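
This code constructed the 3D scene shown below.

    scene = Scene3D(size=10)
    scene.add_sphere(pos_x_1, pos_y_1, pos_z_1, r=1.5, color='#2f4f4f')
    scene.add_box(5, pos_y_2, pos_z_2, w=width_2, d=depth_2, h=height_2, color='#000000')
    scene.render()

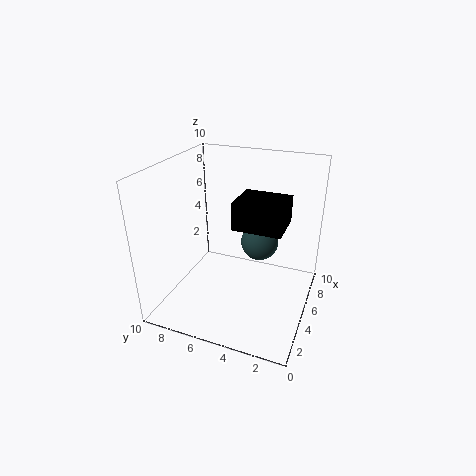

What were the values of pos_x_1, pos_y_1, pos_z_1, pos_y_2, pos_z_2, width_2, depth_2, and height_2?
pos_x_1 = 8.5, pos_y_1 = 4.5, pos_z_1 = 3, pos_y_2 = 2, pos_z_2 = 5.5, width_2 = 3, depth_2 = 3.5, height_2 = 2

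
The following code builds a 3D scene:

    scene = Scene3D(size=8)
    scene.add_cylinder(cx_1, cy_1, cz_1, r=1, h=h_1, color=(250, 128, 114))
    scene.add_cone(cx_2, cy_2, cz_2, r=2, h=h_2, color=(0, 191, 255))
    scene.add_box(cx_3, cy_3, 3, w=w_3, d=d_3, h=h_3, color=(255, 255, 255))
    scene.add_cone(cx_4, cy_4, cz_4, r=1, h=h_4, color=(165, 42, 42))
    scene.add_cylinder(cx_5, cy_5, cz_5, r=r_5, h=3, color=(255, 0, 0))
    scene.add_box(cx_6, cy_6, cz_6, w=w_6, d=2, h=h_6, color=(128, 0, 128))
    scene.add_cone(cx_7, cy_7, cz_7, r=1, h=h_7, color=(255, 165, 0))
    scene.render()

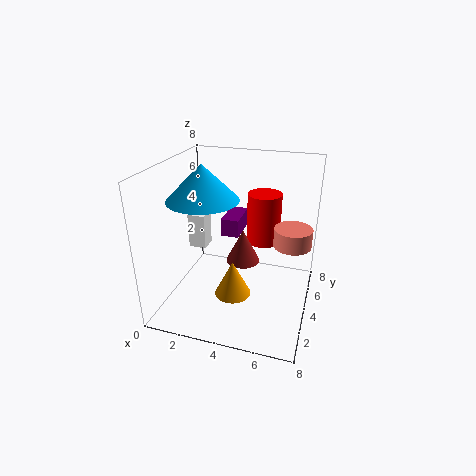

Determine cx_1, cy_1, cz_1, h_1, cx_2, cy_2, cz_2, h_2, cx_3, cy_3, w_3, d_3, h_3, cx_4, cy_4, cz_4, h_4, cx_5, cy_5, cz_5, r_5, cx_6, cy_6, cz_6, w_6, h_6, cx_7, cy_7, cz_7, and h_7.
cx_1 = 7
cy_1 = 4
cz_1 = 4
h_1 = 1
cx_2 = 2
cy_2 = 4
cz_2 = 6
h_2 = 2
cx_3 = 1
cy_3 = 4
w_3 = 1
d_3 = 1
h_3 = 2
cx_4 = 4
cy_4 = 5
cz_4 = 2
h_4 = 2
cx_5 = 5
cy_5 = 6
cz_5 = 3
r_5 = 1
cx_6 = 3
cy_6 = 4
cz_6 = 4
w_6 = 1
h_6 = 1
cx_7 = 4
cy_7 = 3
cz_7 = 1
h_7 = 2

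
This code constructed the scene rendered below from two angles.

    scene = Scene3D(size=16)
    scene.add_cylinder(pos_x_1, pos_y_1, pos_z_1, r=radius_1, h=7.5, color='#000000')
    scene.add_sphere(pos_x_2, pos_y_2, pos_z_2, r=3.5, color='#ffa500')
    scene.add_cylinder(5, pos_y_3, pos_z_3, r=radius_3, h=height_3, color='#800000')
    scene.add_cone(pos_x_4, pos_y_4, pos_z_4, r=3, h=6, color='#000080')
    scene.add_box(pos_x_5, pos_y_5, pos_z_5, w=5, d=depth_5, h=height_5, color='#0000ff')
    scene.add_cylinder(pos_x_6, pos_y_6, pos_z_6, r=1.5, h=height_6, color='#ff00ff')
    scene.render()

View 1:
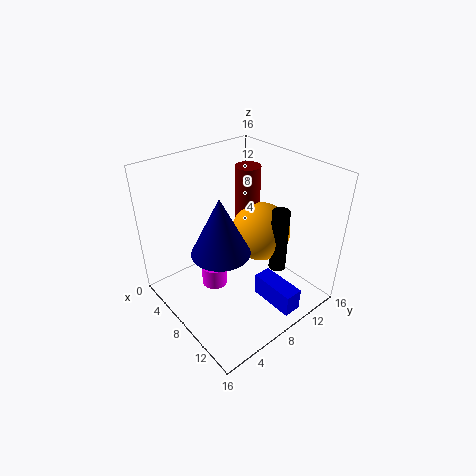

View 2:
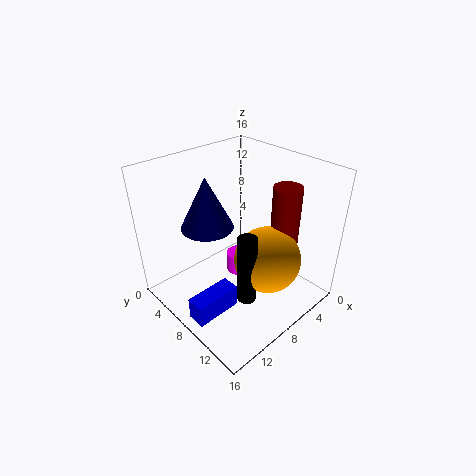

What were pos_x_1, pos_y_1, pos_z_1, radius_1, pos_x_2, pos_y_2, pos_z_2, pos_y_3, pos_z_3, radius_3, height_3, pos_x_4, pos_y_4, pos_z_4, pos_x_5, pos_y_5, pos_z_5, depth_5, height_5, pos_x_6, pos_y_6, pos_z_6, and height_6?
pos_x_1 = 10.5, pos_y_1 = 12, pos_z_1 = 3.5, radius_1 = 1, pos_x_2 = 7.5, pos_y_2 = 12, pos_z_2 = 7, pos_y_3 = 12, pos_z_3 = 7.5, radius_3 = 1.5, height_3 = 7, pos_x_4 = 9.5, pos_y_4 = 4.5, pos_z_4 = 8.5, pos_x_5 = 10.5, pos_y_5 = 8.5, pos_z_5 = 1.5, depth_5 = 2, height_5 = 2.5, pos_x_6 = 6, pos_y_6 = 6, pos_z_6 = 1.5, height_6 = 2.5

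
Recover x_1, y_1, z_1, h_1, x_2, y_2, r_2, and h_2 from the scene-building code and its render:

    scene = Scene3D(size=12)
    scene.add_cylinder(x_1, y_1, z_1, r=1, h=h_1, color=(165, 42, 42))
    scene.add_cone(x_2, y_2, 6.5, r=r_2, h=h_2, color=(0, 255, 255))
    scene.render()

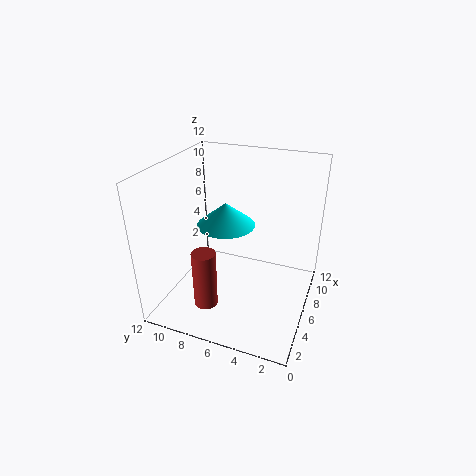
x_1 = 3.5; y_1 = 8; z_1 = 0.5; h_1 = 5; x_2 = 7; y_2 = 7.5; r_2 = 2.5; h_2 = 2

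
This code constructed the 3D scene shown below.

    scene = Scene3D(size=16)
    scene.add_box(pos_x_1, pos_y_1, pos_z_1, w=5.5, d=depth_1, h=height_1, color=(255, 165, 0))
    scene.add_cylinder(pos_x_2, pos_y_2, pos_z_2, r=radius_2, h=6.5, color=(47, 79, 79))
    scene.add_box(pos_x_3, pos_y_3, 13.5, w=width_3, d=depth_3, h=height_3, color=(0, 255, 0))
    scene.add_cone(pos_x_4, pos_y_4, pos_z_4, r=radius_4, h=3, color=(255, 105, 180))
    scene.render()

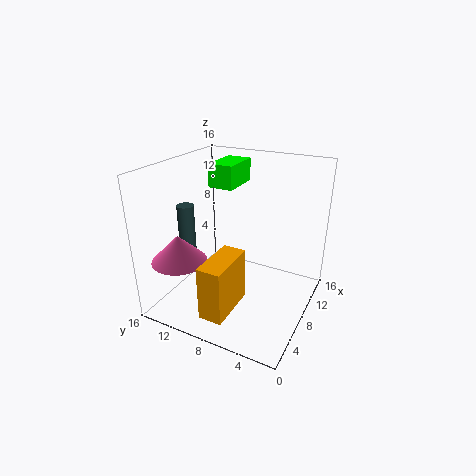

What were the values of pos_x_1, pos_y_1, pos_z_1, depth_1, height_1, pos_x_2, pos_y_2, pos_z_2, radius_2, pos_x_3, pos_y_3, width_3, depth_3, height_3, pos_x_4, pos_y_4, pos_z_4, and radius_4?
pos_x_1 = 0.75; pos_y_1 = 6.25; pos_z_1 = 2; depth_1 = 2.5; height_1 = 5.75; pos_x_2 = 7.75; pos_y_2 = 14.75; pos_z_2 = 4.25; radius_2 = 1; pos_x_3 = 7.5; pos_y_3 = 8.5; width_3 = 4.5; depth_3 = 2.75; height_3 = 2.5; pos_x_4 = 3.75; pos_y_4 = 13; pos_z_4 = 6; radius_4 = 3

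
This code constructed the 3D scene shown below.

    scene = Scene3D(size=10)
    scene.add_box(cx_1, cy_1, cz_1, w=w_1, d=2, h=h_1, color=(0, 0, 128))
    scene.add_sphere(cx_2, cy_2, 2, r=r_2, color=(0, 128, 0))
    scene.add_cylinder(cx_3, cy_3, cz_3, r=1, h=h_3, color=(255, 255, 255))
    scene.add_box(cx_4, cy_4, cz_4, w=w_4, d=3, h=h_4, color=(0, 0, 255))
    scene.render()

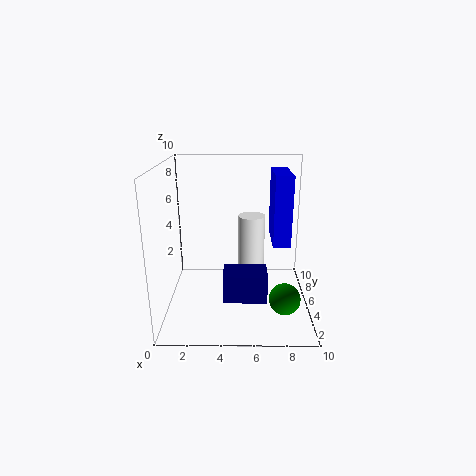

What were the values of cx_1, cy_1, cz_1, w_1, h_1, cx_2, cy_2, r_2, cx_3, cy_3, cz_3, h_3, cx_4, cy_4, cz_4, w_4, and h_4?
cx_1 = 4
cy_1 = 3
cz_1 = 1
w_1 = 3
h_1 = 2
cx_2 = 8
cy_2 = 2
r_2 = 1
cx_3 = 6
cy_3 = 7
cz_3 = 2
h_3 = 4
cx_4 = 7
cy_4 = 1
cz_4 = 6
w_4 = 1
h_4 = 4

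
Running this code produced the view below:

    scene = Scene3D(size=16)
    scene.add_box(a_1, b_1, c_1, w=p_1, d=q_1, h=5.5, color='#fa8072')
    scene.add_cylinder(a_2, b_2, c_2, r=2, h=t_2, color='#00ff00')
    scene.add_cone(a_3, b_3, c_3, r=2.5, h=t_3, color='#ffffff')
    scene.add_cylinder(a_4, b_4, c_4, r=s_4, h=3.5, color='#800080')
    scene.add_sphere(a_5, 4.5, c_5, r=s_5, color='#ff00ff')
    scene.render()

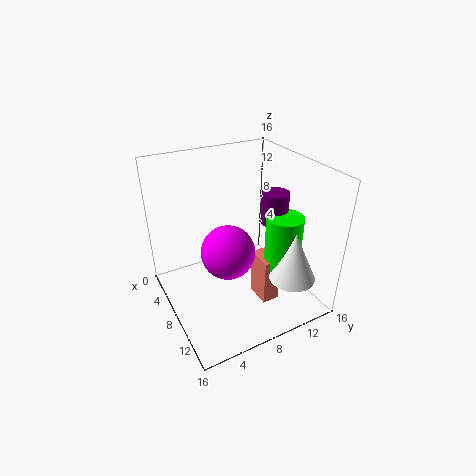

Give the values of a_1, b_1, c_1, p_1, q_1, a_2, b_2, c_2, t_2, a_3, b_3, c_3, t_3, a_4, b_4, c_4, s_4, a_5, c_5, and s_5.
a_1 = 8.5, b_1 = 9.5, c_1 = 0.5, p_1 = 3, q_1 = 2, a_2 = 11, b_2 = 12, c_2 = 5, t_2 = 6, a_3 = 13, b_3 = 12, c_3 = 4.5, t_3 = 5.5, a_4 = 9, b_4 = 12, c_4 = 9.5, s_4 = 1.5, a_5 = 12.5, c_5 = 10, s_5 = 2.5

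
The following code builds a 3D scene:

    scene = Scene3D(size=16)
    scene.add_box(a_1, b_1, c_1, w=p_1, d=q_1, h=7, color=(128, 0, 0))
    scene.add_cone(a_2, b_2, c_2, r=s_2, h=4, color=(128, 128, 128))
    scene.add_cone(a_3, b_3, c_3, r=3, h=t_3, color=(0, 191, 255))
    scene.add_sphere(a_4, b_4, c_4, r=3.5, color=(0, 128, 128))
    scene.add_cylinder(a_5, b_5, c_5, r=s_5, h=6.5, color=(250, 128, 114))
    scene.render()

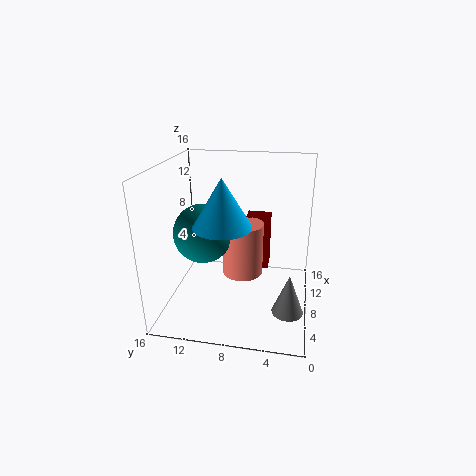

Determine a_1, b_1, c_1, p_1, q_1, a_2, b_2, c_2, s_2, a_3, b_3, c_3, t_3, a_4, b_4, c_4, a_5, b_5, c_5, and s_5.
a_1 = 13
b_1 = 5
c_1 = 1.5
p_1 = 2.5
q_1 = 3
a_2 = 2
b_2 = 2
c_2 = 3.5
s_2 = 1.5
a_3 = 5
b_3 = 9
c_3 = 10.5
t_3 = 5
a_4 = 9.5
b_4 = 12.5
c_4 = 7.5
a_5 = 11
b_5 = 8
c_5 = 2
s_5 = 2.5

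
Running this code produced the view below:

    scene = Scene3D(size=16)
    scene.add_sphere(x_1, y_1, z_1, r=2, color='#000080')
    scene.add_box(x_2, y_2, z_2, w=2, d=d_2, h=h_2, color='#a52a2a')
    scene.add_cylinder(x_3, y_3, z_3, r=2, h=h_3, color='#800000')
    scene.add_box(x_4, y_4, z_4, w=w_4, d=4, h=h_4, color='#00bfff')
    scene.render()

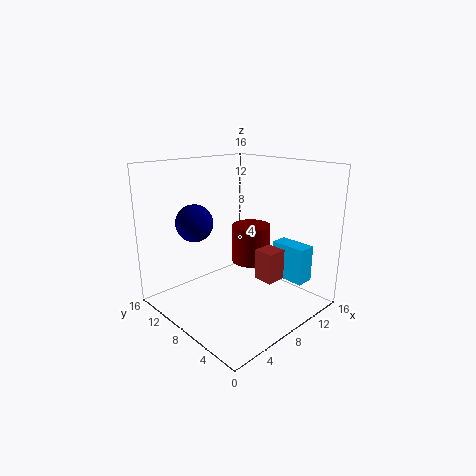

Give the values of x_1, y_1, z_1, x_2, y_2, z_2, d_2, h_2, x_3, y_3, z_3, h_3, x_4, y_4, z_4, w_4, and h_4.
x_1 = 4; y_1 = 10.5; z_1 = 10; x_2 = 6; y_2 = 1.5; z_2 = 5.5; d_2 = 2; h_2 = 3; x_3 = 8; y_3 = 6; z_3 = 6; h_3 = 4; x_4 = 11; y_4 = 1.5; z_4 = 3.5; w_4 = 2; h_4 = 4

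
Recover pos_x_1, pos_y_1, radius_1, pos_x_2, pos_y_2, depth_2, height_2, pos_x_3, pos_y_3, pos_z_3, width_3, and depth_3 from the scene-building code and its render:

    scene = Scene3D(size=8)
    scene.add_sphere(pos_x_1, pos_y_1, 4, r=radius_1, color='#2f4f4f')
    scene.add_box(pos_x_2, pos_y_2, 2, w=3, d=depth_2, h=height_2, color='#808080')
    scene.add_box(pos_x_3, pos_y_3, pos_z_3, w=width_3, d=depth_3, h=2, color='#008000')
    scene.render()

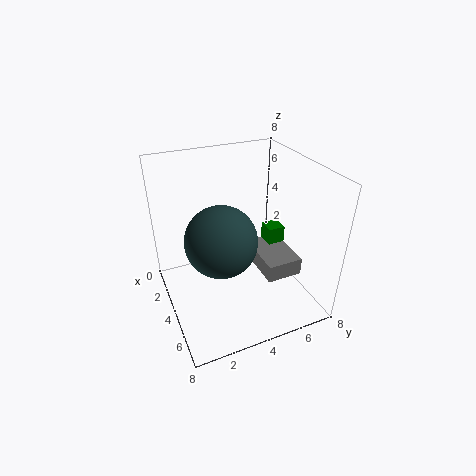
pos_x_1 = 4
pos_y_1 = 3
radius_1 = 2
pos_x_2 = 3
pos_y_2 = 5
depth_2 = 2
height_2 = 1
pos_x_3 = 3
pos_y_3 = 6
pos_z_3 = 2
width_3 = 1
depth_3 = 1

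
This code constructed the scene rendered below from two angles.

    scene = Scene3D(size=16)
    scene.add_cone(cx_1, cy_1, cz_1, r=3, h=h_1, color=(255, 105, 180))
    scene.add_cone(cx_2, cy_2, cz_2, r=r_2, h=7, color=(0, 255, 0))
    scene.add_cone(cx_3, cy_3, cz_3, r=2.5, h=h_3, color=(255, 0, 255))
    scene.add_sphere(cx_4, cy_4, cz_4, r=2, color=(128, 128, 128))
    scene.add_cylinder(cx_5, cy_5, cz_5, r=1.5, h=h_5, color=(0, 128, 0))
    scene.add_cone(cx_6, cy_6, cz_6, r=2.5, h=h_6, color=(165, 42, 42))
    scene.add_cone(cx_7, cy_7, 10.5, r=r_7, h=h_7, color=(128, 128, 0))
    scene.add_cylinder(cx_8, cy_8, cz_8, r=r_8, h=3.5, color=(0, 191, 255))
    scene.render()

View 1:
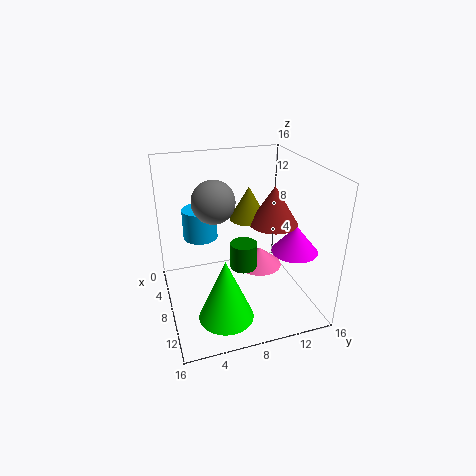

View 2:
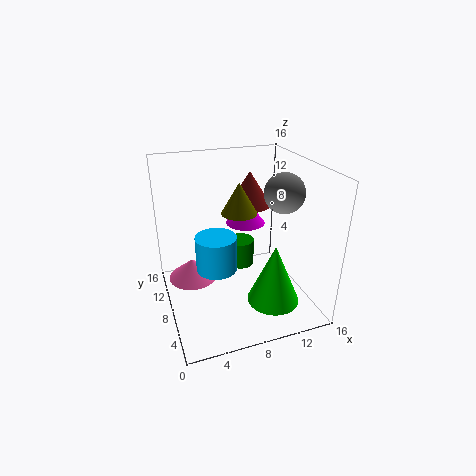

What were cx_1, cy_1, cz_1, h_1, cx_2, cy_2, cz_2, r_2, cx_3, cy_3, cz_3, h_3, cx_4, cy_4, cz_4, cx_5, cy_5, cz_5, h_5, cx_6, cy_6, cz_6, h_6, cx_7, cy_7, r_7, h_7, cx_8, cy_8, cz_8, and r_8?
cx_1 = 3.5; cy_1 = 12.5; cz_1 = 1; h_1 = 2.5; cx_2 = 11.5; cy_2 = 5.5; cz_2 = 0.5; r_2 = 3; cx_3 = 11; cy_3 = 13.5; cz_3 = 7; h_3 = 3; cx_4 = 11.5; cy_4 = 4.5; cz_4 = 14; cx_5 = 8.5; cy_5 = 8.5; cz_5 = 4.5; h_5 = 3; cx_6 = 10.5; cy_6 = 11; cz_6 = 10.5; h_6 = 4; cx_7 = 8.5; cy_7 = 9; r_7 = 2; h_7 = 3.5; cx_8 = 4.5; cy_8 = 4.5; cz_8 = 7; r_8 = 2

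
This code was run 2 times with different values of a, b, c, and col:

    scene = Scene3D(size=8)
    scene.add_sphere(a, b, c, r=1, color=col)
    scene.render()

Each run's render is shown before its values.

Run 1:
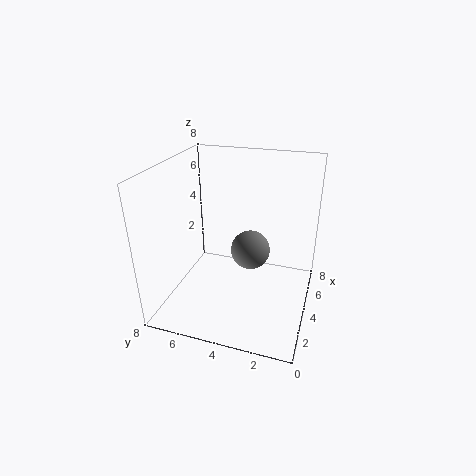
a = 3; b = 3; c = 4; col = 'gray'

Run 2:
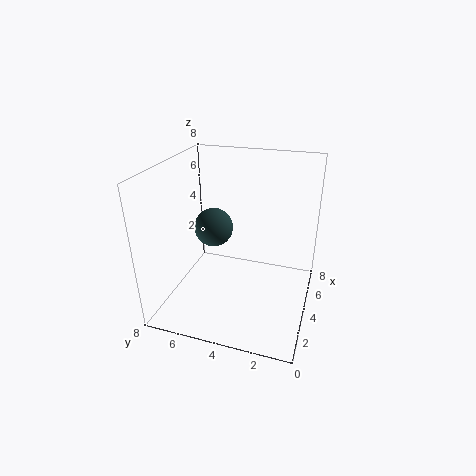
a = 3; b = 5; c = 5; col = 'darkslategray'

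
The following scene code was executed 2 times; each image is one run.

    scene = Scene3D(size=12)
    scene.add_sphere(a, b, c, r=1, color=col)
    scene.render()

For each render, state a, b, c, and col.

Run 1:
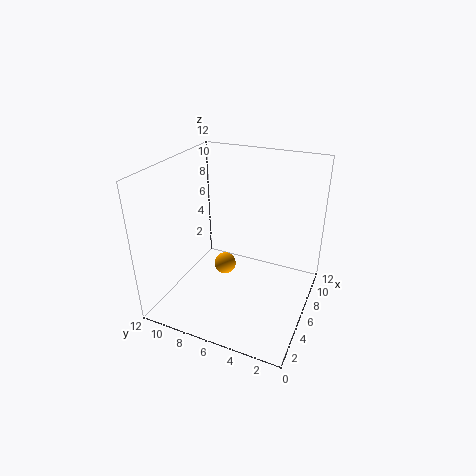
a = 7.5, b = 8, c = 2, col = 'orange'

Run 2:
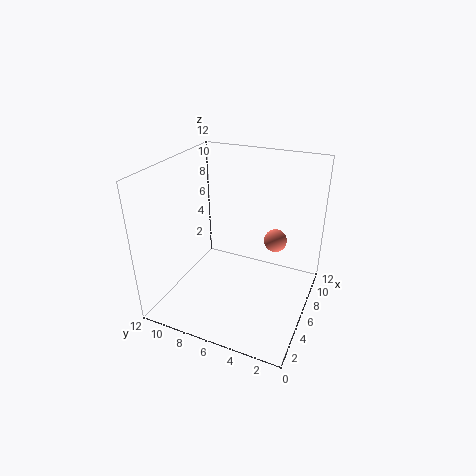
a = 8.5, b = 3.5, c = 5, col = 'salmon'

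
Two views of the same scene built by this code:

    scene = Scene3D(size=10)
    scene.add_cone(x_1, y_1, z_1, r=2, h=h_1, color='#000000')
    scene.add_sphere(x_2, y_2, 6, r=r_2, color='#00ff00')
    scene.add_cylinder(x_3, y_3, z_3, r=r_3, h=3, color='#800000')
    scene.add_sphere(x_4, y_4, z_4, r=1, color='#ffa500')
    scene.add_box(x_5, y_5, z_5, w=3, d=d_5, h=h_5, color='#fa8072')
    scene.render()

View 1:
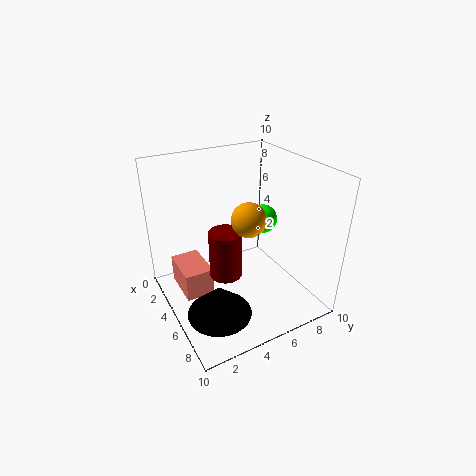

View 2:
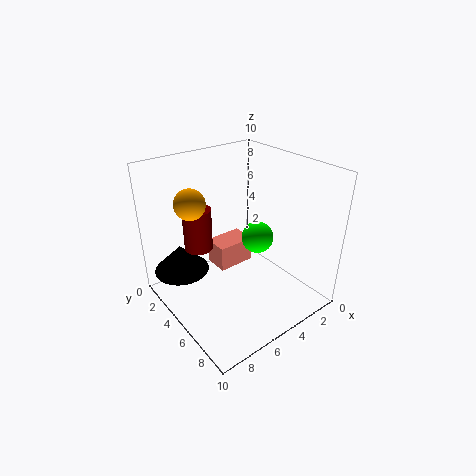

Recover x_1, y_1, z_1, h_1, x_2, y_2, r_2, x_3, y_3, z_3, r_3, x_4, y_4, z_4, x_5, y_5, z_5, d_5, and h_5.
x_1 = 8; y_1 = 2; z_1 = 2; h_1 = 2; x_2 = 5; y_2 = 7; r_2 = 1; x_3 = 7; y_3 = 3; z_3 = 4; r_3 = 1; x_4 = 8; y_4 = 4; z_4 = 8; x_5 = 2; y_5 = 1; z_5 = 1; d_5 = 2; h_5 = 2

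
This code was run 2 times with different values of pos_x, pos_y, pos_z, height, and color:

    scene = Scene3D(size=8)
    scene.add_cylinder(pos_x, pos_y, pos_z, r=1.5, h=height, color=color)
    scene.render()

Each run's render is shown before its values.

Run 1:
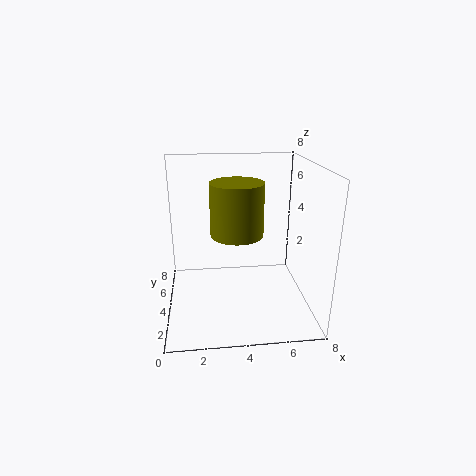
pos_x = 4, pos_y = 4.5, pos_z = 4, height = 3, color = 'olive'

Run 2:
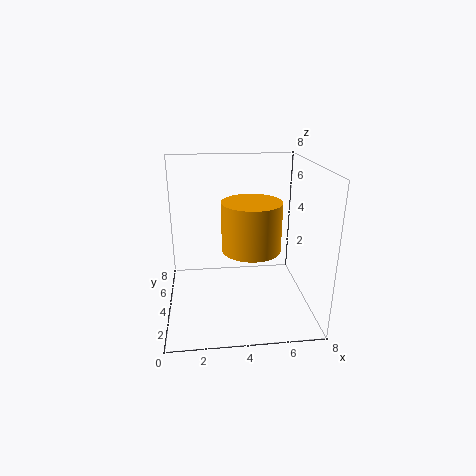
pos_x = 4.5, pos_y = 2.5, pos_z = 4, height = 2.5, color = 'orange'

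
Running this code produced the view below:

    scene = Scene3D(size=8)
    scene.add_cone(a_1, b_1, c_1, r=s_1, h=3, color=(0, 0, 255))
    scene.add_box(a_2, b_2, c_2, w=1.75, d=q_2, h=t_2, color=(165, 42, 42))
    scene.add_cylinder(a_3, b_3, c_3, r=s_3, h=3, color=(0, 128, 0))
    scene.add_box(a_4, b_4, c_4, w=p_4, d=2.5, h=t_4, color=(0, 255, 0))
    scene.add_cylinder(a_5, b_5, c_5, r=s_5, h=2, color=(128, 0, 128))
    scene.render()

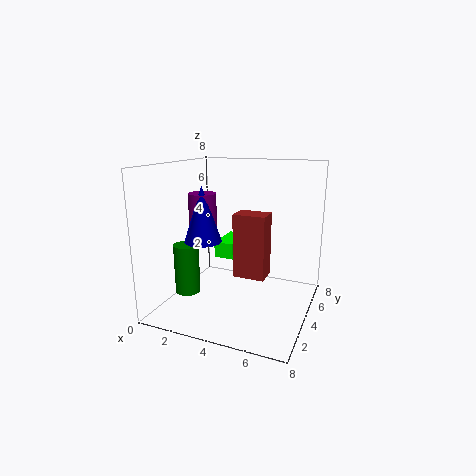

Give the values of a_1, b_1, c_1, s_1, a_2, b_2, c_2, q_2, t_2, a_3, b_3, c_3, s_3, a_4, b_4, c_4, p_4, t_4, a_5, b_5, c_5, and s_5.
a_1 = 2.5, b_1 = 2.75, c_1 = 4, s_1 = 1, a_2 = 4, b_2 = 3.25, c_2 = 2, q_2 = 1.25, t_2 = 3.5, a_3 = 0.75, b_3 = 3.75, c_3 = 0.25, s_3 = 0.75, a_4 = 1.75, b_4 = 5.5, c_4 = 2, p_4 = 1.25, t_4 = 1, a_5 = 2.25, b_5 = 3.25, c_5 = 4.5, s_5 = 0.75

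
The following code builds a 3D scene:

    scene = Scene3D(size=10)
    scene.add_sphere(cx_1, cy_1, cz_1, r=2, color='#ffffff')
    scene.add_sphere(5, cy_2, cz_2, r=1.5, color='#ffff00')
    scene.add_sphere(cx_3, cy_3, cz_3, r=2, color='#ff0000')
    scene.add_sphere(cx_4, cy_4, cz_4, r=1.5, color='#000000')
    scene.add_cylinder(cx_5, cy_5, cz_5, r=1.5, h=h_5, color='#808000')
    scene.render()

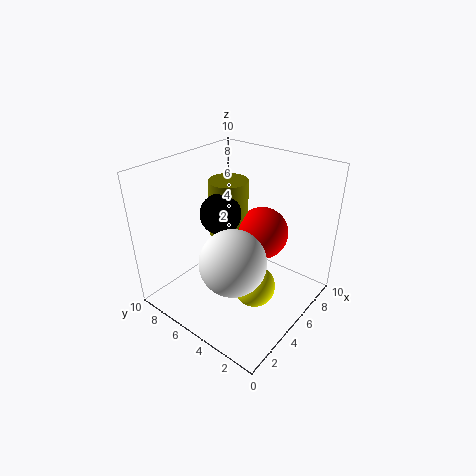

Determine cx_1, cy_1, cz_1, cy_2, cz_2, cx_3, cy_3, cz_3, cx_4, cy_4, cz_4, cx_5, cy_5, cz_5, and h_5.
cx_1 = 2
cy_1 = 3
cz_1 = 5.5
cy_2 = 3.5
cz_2 = 1.5
cx_3 = 8
cy_3 = 5
cz_3 = 4
cx_4 = 5.5
cy_4 = 7
cz_4 = 6
cx_5 = 7
cy_5 = 7.5
cz_5 = 3.5
h_5 = 4.5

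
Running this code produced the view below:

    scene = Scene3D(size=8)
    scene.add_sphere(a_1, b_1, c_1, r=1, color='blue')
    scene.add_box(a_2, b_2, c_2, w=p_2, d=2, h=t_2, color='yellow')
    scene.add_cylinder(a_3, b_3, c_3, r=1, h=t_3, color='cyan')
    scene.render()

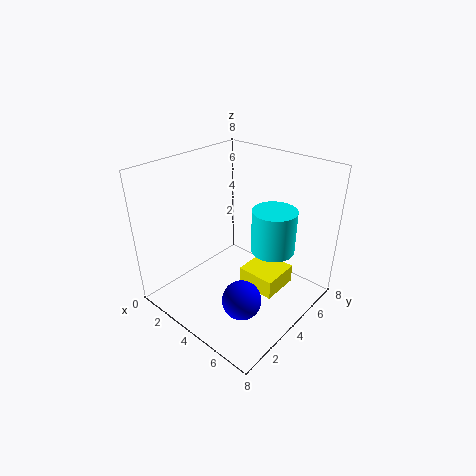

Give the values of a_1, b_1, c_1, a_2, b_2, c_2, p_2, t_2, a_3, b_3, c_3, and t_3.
a_1 = 6, b_1 = 2, c_1 = 2, a_2 = 5, b_2 = 3, c_2 = 2, p_2 = 2, t_2 = 1, a_3 = 7, b_3 = 3, c_3 = 5, t_3 = 2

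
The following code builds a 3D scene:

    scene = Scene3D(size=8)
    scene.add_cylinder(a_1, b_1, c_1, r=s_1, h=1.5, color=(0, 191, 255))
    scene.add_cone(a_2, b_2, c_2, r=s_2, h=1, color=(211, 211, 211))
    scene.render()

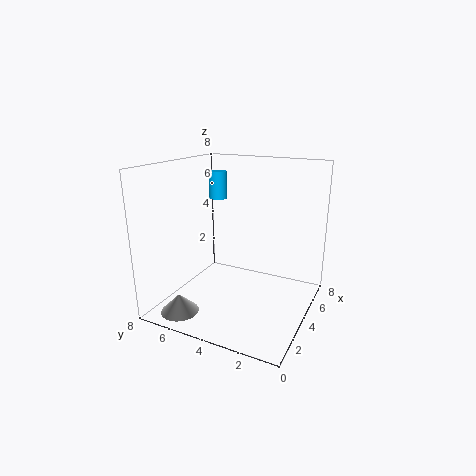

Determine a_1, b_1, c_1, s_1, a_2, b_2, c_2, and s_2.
a_1 = 4.5, b_1 = 5.5, c_1 = 6, s_1 = 0.5, a_2 = 1, b_2 = 6, c_2 = 0.5, s_2 = 1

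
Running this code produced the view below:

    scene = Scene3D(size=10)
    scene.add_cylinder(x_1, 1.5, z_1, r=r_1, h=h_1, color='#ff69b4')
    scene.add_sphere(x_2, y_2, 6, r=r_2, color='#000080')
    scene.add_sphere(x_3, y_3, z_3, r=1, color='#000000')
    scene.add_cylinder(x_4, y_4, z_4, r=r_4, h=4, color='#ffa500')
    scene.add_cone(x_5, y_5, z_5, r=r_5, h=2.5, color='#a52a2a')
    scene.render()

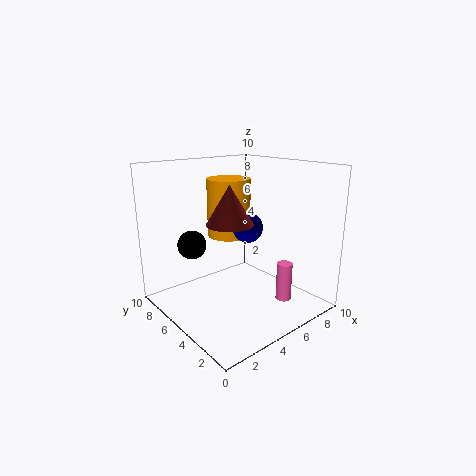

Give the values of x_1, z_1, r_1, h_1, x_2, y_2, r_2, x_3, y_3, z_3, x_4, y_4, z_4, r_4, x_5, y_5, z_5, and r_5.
x_1 = 6; z_1 = 1.5; r_1 = 0.5; h_1 = 2.5; x_2 = 5; y_2 = 4; r_2 = 1; x_3 = 2.5; y_3 = 7; z_3 = 4.5; x_4 = 5; y_4 = 6; z_4 = 5; r_4 = 1.5; x_5 = 3.5; y_5 = 4; z_5 = 6.5; r_5 = 1.5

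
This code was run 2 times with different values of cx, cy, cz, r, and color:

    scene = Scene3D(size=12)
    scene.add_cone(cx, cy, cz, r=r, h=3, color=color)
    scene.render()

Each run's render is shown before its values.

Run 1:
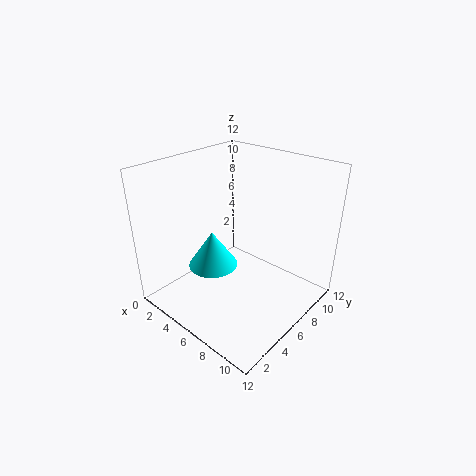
cx = 5; cy = 4; cz = 4; r = 2; color = 'cyan'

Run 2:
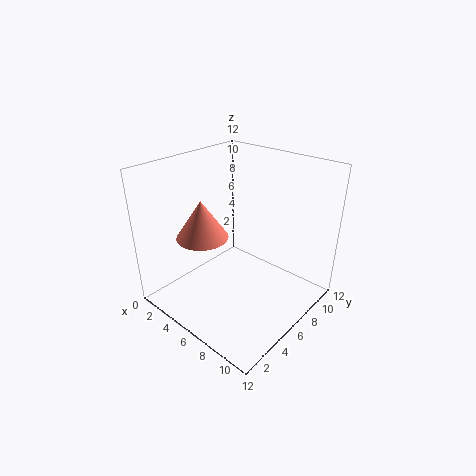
cx = 5; cy = 3; cz = 7; r = 2; color = 'salmon'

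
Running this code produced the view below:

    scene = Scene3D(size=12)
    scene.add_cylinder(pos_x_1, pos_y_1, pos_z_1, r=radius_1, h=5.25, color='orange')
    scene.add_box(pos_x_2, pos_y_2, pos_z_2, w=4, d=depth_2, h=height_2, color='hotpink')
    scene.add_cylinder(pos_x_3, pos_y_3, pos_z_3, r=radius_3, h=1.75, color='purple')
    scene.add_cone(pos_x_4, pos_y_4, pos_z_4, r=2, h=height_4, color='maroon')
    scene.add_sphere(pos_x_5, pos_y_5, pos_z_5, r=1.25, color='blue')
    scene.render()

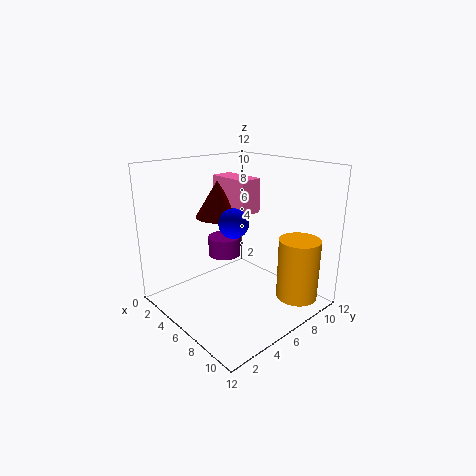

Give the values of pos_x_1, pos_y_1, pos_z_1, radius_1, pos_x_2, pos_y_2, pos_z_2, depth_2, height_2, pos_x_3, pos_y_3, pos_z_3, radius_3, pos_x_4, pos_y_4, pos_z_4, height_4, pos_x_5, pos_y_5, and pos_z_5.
pos_x_1 = 9.75
pos_y_1 = 9.5
pos_z_1 = 0.75
radius_1 = 1.75
pos_x_2 = 1.5
pos_y_2 = 7
pos_z_2 = 7.5
depth_2 = 2
height_2 = 3
pos_x_3 = 3
pos_y_3 = 7
pos_z_3 = 3.25
radius_3 = 1.5
pos_x_4 = 2.75
pos_y_4 = 6.5
pos_z_4 = 7
height_4 = 3.25
pos_x_5 = 5.75
pos_y_5 = 5.75
pos_z_5 = 7.25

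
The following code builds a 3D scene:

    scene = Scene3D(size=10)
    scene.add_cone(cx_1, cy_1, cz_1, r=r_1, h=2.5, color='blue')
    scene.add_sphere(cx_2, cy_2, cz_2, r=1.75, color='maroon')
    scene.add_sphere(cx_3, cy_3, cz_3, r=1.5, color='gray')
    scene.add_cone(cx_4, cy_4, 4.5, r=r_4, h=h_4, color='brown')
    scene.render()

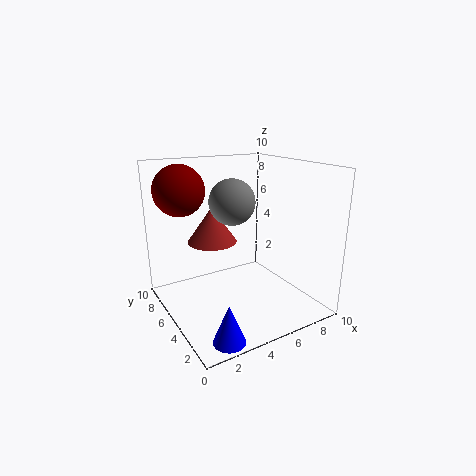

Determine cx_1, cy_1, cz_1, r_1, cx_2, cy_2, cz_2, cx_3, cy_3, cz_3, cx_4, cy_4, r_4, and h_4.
cx_1 = 2
cy_1 = 1
cz_1 = 0.25
r_1 = 1
cx_2 = 1.75
cy_2 = 7.25
cz_2 = 8.25
cx_3 = 4.25
cy_3 = 4.5
cz_3 = 7.75
cx_4 = 3.75
cy_4 = 6.5
r_4 = 1.75
h_4 = 2.5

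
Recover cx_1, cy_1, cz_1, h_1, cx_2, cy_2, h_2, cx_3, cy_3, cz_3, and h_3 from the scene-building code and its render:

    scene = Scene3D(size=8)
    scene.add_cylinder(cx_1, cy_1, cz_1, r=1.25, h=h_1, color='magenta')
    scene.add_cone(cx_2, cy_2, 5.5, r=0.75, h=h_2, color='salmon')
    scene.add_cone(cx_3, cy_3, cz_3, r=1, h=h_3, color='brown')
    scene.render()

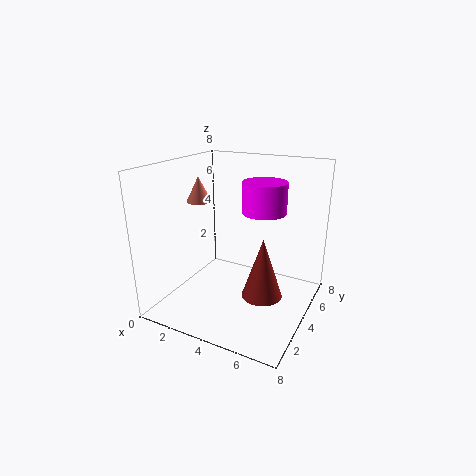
cx_1 = 5
cy_1 = 5.25
cz_1 = 5.25
h_1 = 1.75
cx_2 = 1
cy_2 = 4.75
h_2 = 1.5
cx_3 = 6.25
cy_3 = 2.25
cz_3 = 2
h_3 = 3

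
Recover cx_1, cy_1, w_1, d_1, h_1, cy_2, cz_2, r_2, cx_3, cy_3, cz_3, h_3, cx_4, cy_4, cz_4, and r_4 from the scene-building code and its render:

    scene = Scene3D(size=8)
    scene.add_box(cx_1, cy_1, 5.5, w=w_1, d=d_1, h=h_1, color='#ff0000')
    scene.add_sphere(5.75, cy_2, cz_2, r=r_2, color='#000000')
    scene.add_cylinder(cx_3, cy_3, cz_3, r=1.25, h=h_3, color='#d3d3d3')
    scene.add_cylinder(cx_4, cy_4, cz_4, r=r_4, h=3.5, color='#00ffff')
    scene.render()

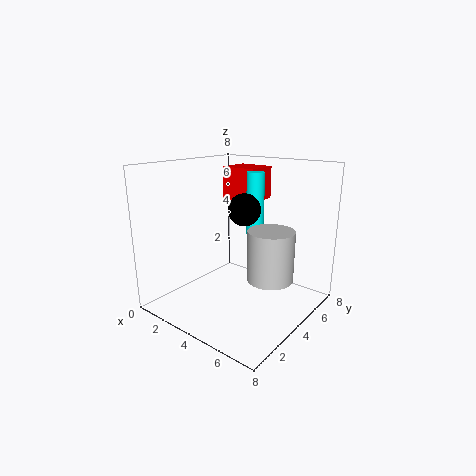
cx_1 = 1.25
cy_1 = 6
w_1 = 2.25
d_1 = 2
h_1 = 2
cy_2 = 2.25
cz_2 = 6.25
r_2 = 0.75
cx_3 = 6
cy_3 = 4.25
cz_3 = 2
h_3 = 2.75
cx_4 = 4.25
cy_4 = 5.25
cz_4 = 4
r_4 = 0.5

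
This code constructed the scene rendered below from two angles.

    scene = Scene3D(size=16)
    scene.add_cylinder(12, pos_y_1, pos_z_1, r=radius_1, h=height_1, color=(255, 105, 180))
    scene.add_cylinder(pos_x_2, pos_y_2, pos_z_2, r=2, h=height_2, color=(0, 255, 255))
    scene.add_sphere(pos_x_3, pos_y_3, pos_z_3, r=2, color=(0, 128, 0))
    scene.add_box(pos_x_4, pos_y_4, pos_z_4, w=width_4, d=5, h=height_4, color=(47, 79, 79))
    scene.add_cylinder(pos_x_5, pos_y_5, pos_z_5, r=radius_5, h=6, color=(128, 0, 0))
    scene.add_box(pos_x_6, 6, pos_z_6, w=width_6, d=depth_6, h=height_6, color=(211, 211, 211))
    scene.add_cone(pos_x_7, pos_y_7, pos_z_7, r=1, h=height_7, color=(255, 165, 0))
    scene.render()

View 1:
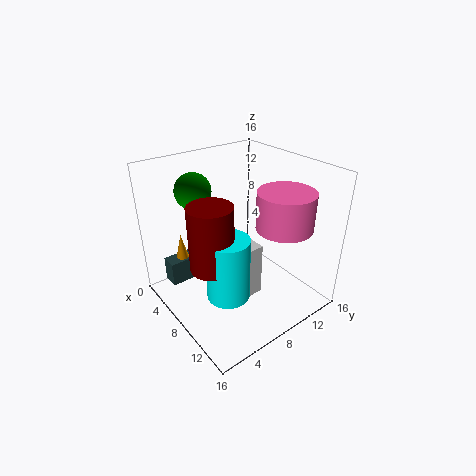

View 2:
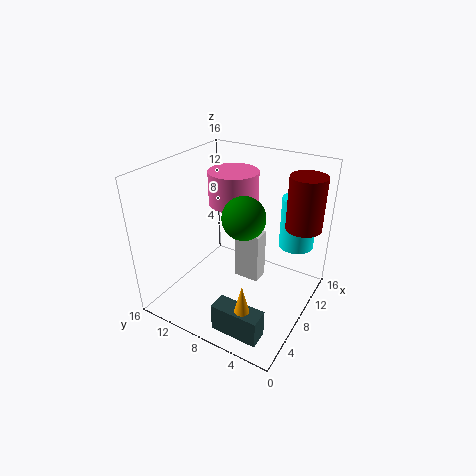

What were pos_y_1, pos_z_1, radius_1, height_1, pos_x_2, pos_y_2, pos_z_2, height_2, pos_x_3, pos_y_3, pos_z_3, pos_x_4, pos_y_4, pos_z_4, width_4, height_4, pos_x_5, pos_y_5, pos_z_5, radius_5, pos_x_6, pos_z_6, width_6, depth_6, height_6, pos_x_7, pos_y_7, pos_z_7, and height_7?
pos_y_1 = 11; pos_z_1 = 10; radius_1 = 3; height_1 = 4; pos_x_2 = 13; pos_y_2 = 3; pos_z_2 = 6; height_2 = 6; pos_x_3 = 4; pos_y_3 = 5; pos_z_3 = 13; pos_x_4 = 1; pos_y_4 = 2; pos_z_4 = 1; width_4 = 2; height_4 = 3; pos_x_5 = 12; pos_y_5 = 2; pos_z_5 = 9; radius_5 = 2; pos_x_6 = 9; pos_z_6 = 2; width_6 = 2; depth_6 = 3; height_6 = 6; pos_x_7 = 2; pos_y_7 = 4; pos_z_7 = 3; height_7 = 4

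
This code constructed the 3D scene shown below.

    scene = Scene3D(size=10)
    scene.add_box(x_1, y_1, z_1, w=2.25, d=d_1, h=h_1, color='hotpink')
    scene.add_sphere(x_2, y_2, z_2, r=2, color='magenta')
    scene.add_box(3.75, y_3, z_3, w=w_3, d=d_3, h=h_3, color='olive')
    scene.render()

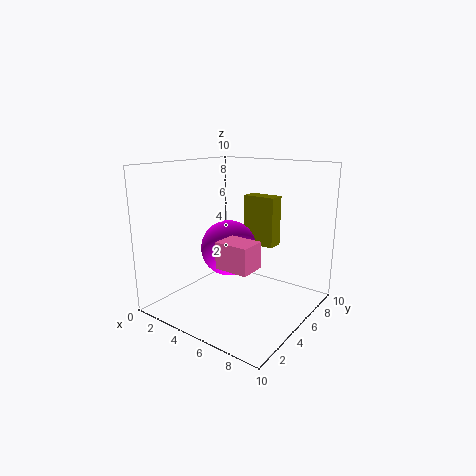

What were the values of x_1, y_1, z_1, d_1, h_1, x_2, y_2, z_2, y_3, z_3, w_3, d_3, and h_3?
x_1 = 5.25
y_1 = 2.25
z_1 = 3.75
d_1 = 1.75
h_1 = 1.75
x_2 = 4
y_2 = 5.25
z_2 = 4
y_3 = 7.5
z_3 = 3.75
w_3 = 2.5
d_3 = 1.25
h_3 = 3.75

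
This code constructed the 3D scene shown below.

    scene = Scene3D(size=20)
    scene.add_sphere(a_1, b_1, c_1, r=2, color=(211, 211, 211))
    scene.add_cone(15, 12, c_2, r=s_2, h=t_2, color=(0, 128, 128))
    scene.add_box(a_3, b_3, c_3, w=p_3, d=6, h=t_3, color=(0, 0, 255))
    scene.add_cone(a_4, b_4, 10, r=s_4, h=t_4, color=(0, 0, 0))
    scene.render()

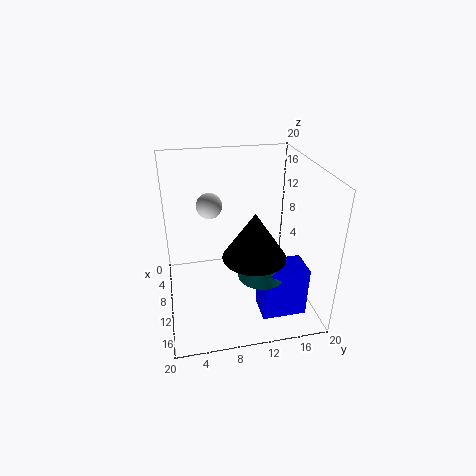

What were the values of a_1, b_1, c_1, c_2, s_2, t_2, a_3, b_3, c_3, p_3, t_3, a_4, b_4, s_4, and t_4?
a_1 = 3, b_1 = 7, c_1 = 12, c_2 = 7, s_2 = 3, t_2 = 3, a_3 = 13, b_3 = 12, c_3 = 1, p_3 = 4, t_3 = 7, a_4 = 15, b_4 = 11, s_4 = 4, t_4 = 6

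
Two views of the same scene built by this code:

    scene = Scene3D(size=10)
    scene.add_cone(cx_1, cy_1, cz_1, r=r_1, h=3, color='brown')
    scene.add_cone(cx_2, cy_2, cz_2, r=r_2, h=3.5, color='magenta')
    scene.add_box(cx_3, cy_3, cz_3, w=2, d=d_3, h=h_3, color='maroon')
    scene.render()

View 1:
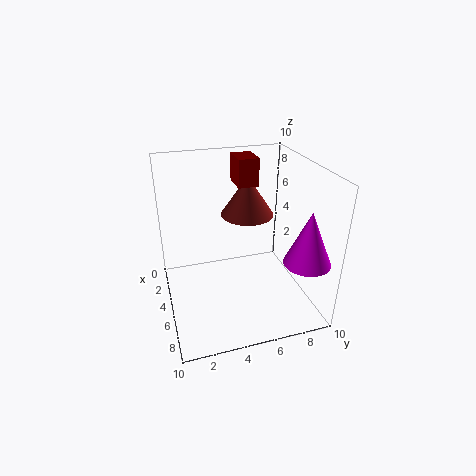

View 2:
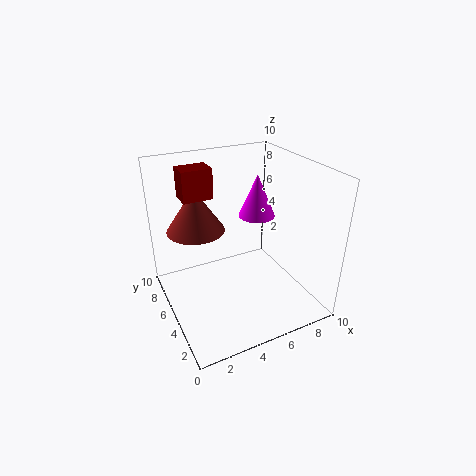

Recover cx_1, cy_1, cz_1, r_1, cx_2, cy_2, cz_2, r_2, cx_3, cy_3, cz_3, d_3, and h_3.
cx_1 = 2.5; cy_1 = 6.5; cz_1 = 5.5; r_1 = 2; cx_2 = 8.5; cy_2 = 8.5; cz_2 = 4.5; r_2 = 1.5; cx_3 = 1.5; cy_3 = 5.5; cz_3 = 8; d_3 = 1.5; h_3 = 2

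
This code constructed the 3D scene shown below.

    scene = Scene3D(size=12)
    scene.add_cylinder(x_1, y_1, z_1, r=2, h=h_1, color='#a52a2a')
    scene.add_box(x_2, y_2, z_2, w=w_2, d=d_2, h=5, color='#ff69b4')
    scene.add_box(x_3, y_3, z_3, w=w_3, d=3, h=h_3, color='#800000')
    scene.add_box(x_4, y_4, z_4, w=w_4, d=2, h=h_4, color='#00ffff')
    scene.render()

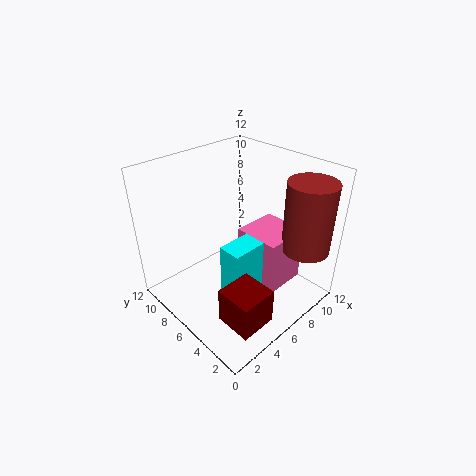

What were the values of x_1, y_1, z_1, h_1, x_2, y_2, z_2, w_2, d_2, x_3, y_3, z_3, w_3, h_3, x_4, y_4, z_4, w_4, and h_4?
x_1 = 10
y_1 = 2
z_1 = 5
h_1 = 6
x_2 = 7
y_2 = 3
z_2 = 1
w_2 = 4
d_2 = 4
x_3 = 2
y_3 = 1
z_3 = 1
w_3 = 3
h_3 = 3
x_4 = 4
y_4 = 4
z_4 = 1
w_4 = 3
h_4 = 5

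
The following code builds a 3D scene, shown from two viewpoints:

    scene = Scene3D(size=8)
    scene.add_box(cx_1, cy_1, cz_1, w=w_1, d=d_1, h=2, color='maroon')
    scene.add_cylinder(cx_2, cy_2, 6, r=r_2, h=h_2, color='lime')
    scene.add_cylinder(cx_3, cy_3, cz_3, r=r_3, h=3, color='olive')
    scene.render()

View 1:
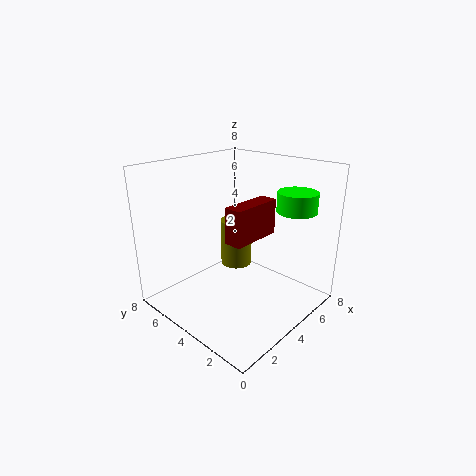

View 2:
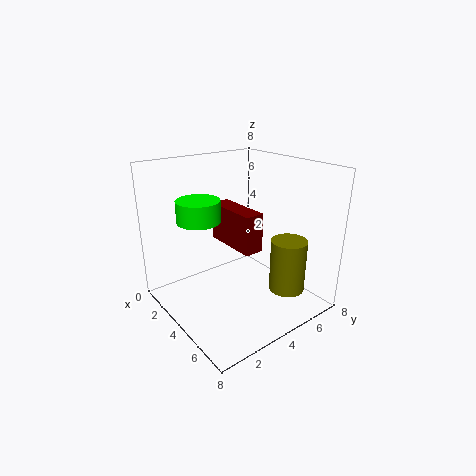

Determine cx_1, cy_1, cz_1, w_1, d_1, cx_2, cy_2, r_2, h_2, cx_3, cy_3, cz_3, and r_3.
cx_1 = 3
cy_1 = 3
cz_1 = 4
w_1 = 3
d_1 = 1
cx_2 = 5
cy_2 = 1
r_2 = 1
h_2 = 1
cx_3 = 6
cy_3 = 6
cz_3 = 1
r_3 = 1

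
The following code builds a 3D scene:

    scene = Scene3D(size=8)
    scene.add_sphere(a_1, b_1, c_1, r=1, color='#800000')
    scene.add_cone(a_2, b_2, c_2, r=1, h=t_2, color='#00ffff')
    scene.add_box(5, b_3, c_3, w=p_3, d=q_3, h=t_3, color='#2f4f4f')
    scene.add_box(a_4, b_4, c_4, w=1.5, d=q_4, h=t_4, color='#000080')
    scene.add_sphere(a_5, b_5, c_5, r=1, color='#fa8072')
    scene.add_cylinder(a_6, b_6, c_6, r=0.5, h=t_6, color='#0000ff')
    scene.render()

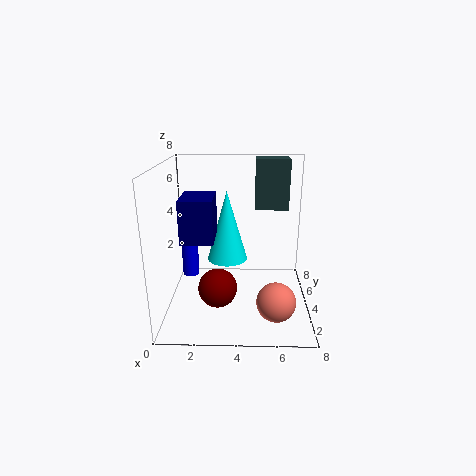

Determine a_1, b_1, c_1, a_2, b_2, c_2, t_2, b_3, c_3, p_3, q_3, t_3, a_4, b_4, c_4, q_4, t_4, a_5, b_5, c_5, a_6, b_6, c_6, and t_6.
a_1 = 3; b_1 = 2; c_1 = 2; a_2 = 3.5; b_2 = 2.5; c_2 = 3.5; t_2 = 3.5; b_3 = 6; c_3 = 5; p_3 = 2; q_3 = 1.5; t_3 = 3; a_4 = 1.5; b_4 = 0.5; c_4 = 5; q_4 = 2; t_4 = 2; a_5 = 6; b_5 = 1.5; c_5 = 1.5; a_6 = 1; b_6 = 5.5; c_6 = 1; t_6 = 3.5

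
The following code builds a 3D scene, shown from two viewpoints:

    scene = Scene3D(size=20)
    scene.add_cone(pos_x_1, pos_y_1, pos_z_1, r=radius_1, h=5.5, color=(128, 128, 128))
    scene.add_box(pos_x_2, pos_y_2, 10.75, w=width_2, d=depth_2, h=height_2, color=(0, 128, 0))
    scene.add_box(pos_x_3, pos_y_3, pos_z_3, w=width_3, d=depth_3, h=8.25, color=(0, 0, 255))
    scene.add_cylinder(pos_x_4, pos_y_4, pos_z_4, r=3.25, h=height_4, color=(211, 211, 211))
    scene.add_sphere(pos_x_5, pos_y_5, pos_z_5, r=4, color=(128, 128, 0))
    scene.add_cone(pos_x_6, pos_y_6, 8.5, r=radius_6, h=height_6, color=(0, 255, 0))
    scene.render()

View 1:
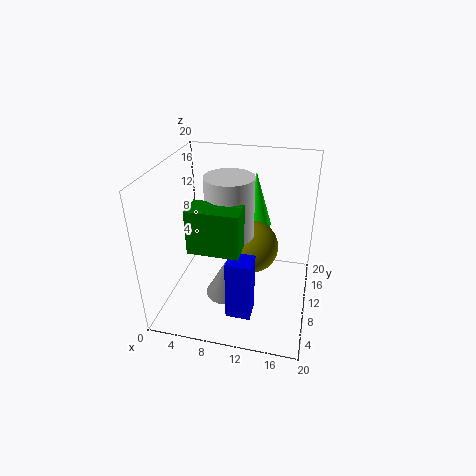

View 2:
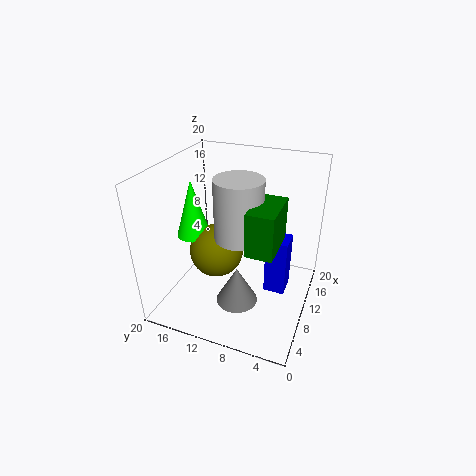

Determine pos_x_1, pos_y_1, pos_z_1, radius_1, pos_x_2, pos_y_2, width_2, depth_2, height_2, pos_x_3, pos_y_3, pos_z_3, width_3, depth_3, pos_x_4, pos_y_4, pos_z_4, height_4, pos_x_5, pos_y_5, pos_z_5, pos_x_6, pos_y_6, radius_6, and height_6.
pos_x_1 = 8.25
pos_y_1 = 9.5
pos_z_1 = 0.5
radius_1 = 3
pos_x_2 = 5
pos_y_2 = 3.75
width_2 = 6.5
depth_2 = 3.5
height_2 = 5.75
pos_x_3 = 10
pos_y_3 = 3
pos_z_3 = 2
width_3 = 3.25
depth_3 = 3
pos_x_4 = 9
pos_y_4 = 9.5
pos_z_4 = 10.75
height_4 = 8.25
pos_x_5 = 11.25
pos_y_5 = 14
pos_z_5 = 6.25
pos_x_6 = 11
pos_y_6 = 17.5
radius_6 = 2.5
height_6 = 8.5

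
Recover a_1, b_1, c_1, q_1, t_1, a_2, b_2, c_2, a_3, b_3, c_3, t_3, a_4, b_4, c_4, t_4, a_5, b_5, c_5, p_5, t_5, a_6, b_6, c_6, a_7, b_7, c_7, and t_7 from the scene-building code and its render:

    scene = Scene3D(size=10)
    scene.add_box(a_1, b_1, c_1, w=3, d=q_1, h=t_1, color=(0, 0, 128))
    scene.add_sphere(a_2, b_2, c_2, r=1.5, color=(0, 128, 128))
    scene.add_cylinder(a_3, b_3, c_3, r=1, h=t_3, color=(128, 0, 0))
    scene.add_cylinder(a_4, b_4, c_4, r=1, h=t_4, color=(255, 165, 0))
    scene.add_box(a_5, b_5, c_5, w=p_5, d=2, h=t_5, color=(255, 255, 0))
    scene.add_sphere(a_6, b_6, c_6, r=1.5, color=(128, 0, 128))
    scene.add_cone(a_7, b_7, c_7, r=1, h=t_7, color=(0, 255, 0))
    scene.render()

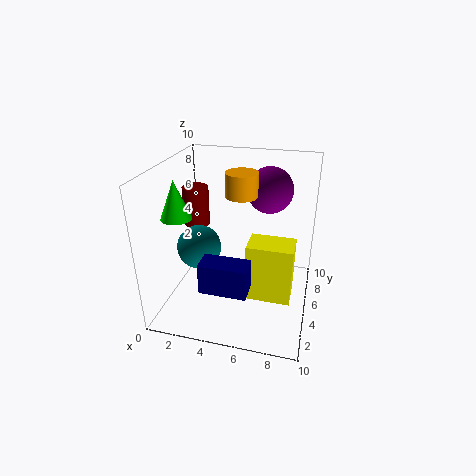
a_1 = 3.5; b_1 = 1; c_1 = 3; q_1 = 1.5; t_1 = 2; a_2 = 2.5; b_2 = 4; c_2 = 4.5; a_3 = 1; b_3 = 7.5; c_3 = 4.5; t_3 = 3; a_4 = 5.5; b_4 = 4; c_4 = 8.5; t_4 = 1.5; a_5 = 6; b_5 = 3; c_5 = 1.5; p_5 = 3; t_5 = 4; a_6 = 7; b_6 = 5.5; c_6 = 8.5; a_7 = 1.5; b_7 = 3; c_7 = 7; t_7 = 2.5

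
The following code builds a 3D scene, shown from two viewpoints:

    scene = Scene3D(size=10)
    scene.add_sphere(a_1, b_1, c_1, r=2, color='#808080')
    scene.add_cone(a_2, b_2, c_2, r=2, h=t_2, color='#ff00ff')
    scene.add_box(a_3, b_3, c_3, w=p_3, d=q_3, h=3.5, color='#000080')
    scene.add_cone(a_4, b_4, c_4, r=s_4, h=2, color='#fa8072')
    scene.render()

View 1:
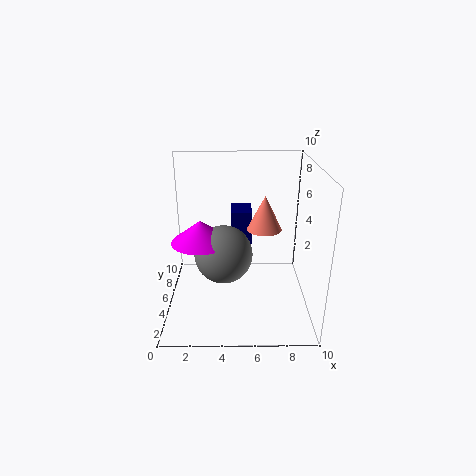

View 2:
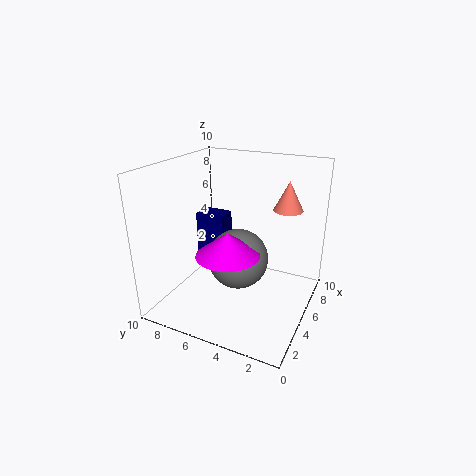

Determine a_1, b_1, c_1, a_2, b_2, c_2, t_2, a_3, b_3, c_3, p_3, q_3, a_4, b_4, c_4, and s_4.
a_1 = 4
b_1 = 4.5
c_1 = 4
a_2 = 2.5
b_2 = 4.5
c_2 = 5
t_2 = 1.5
a_3 = 4.5
b_3 = 6
c_3 = 3
p_3 = 1.5
q_3 = 2
a_4 = 6.5
b_4 = 2
c_4 = 7
s_4 = 1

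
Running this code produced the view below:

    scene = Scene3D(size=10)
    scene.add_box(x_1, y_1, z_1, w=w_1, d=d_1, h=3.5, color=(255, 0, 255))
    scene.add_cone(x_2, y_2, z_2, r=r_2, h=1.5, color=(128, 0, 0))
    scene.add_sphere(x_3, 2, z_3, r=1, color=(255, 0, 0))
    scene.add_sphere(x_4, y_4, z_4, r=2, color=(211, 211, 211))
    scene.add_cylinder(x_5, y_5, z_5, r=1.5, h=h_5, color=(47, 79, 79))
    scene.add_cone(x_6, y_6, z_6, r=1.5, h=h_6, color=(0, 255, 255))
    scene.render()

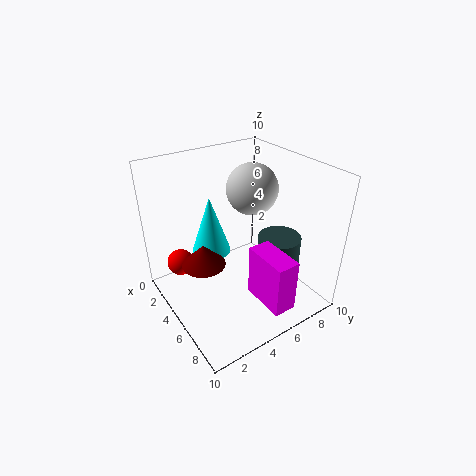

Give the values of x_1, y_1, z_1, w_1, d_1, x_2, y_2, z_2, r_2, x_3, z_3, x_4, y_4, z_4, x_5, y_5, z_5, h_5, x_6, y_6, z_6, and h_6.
x_1 = 7, y_1 = 4.5, z_1 = 2, w_1 = 3, d_1 = 1.5, x_2 = 4.5, y_2 = 2.5, z_2 = 3.5, r_2 = 1.5, x_3 = 1.5, z_3 = 2, x_4 = 2.5, y_4 = 8, z_4 = 7, x_5 = 6.5, y_5 = 7.5, z_5 = 2.5, h_5 = 2.5, x_6 = 2, y_6 = 4.5, z_6 = 2.5, h_6 = 4.5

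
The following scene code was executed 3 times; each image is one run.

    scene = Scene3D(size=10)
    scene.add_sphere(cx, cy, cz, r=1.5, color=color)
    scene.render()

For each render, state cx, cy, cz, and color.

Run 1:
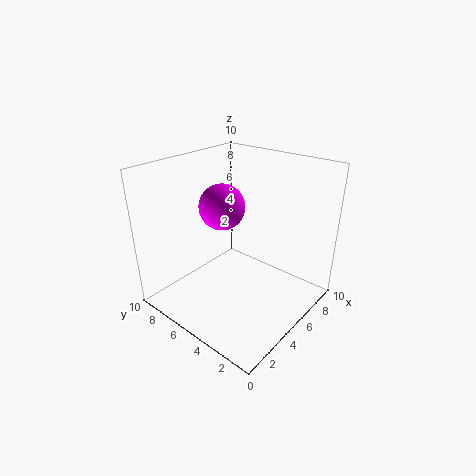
cx = 4, cy = 5.5, cz = 7.5, color = 'magenta'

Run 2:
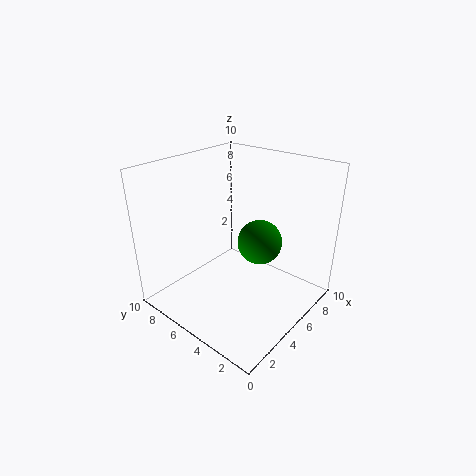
cx = 5.5, cy = 3.5, cz = 5, color = 'green'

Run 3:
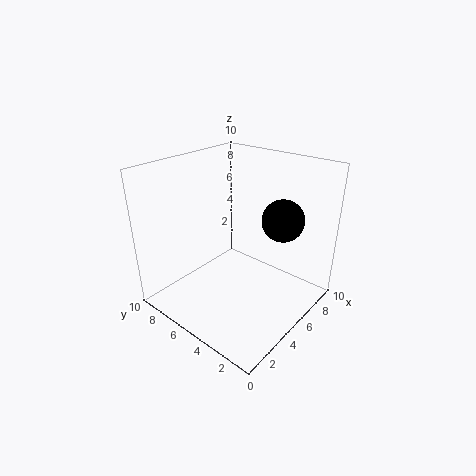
cx = 7.5, cy = 3, cz = 6, color = 'black'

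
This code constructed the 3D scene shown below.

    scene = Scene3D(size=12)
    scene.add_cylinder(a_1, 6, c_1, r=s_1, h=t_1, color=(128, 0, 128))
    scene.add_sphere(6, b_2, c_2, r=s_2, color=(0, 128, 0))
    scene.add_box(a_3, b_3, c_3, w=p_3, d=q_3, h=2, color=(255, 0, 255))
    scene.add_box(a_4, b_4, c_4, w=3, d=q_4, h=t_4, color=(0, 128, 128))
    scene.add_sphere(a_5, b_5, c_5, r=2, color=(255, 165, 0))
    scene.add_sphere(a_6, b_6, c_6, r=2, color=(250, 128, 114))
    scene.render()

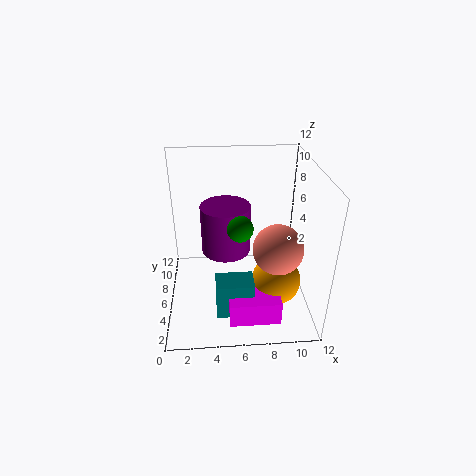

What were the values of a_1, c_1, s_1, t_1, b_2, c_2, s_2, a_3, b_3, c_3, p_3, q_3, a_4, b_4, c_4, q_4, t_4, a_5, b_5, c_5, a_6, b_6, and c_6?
a_1 = 5
c_1 = 5
s_1 = 2
t_1 = 4
b_2 = 4
c_2 = 8
s_2 = 1
a_3 = 5
b_3 = 1
c_3 = 1
p_3 = 4
q_3 = 3
a_4 = 4
b_4 = 2
c_4 = 1
q_4 = 2
t_4 = 3
a_5 = 9
b_5 = 4
c_5 = 3
a_6 = 9
b_6 = 4
c_6 = 6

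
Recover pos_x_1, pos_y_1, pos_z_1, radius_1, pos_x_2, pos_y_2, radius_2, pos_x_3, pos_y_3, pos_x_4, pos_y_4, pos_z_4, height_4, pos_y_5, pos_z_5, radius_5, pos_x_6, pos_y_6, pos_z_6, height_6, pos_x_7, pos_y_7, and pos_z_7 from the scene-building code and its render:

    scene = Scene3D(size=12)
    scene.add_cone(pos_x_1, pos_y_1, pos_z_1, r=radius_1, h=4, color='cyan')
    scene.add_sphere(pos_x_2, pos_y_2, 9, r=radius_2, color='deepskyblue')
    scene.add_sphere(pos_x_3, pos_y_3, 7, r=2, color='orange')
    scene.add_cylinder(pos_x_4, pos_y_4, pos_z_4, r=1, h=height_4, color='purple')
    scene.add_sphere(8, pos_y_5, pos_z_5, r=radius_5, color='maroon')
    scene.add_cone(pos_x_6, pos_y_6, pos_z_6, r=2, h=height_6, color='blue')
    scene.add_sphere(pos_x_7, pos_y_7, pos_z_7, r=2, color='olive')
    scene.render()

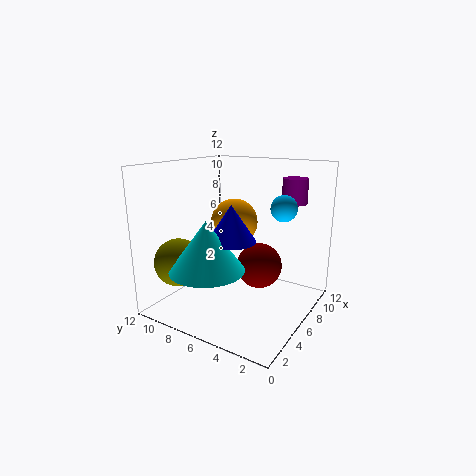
pos_x_1 = 3, pos_y_1 = 7, pos_z_1 = 4, radius_1 = 3, pos_x_2 = 6, pos_y_2 = 2, radius_2 = 1, pos_x_3 = 7, pos_y_3 = 7, pos_x_4 = 8, pos_y_4 = 2, pos_z_4 = 9, height_4 = 2, pos_y_5 = 5, pos_z_5 = 3, radius_5 = 2, pos_x_6 = 5, pos_y_6 = 6, pos_z_6 = 6, height_6 = 3, pos_x_7 = 3, pos_y_7 = 10, pos_z_7 = 4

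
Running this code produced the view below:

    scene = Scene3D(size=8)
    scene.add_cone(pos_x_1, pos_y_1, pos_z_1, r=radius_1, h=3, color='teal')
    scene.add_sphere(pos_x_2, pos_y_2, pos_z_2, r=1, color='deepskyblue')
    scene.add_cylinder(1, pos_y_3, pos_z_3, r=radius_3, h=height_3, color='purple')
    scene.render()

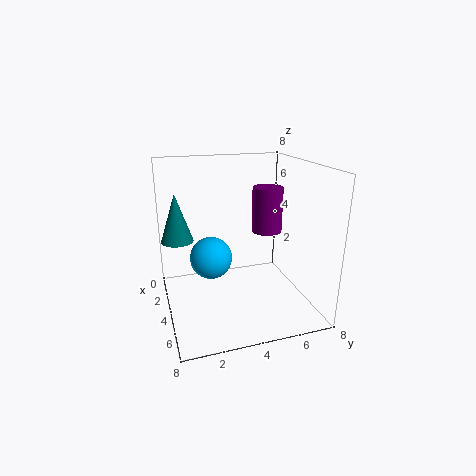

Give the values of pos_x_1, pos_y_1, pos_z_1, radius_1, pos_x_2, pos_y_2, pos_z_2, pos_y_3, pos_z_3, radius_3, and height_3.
pos_x_1 = 1
pos_y_1 = 1
pos_z_1 = 3
radius_1 = 1
pos_x_2 = 6
pos_y_2 = 2
pos_z_2 = 4
pos_y_3 = 7
pos_z_3 = 3
radius_3 = 1
height_3 = 3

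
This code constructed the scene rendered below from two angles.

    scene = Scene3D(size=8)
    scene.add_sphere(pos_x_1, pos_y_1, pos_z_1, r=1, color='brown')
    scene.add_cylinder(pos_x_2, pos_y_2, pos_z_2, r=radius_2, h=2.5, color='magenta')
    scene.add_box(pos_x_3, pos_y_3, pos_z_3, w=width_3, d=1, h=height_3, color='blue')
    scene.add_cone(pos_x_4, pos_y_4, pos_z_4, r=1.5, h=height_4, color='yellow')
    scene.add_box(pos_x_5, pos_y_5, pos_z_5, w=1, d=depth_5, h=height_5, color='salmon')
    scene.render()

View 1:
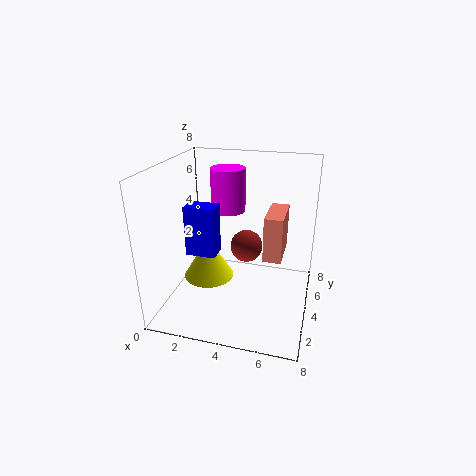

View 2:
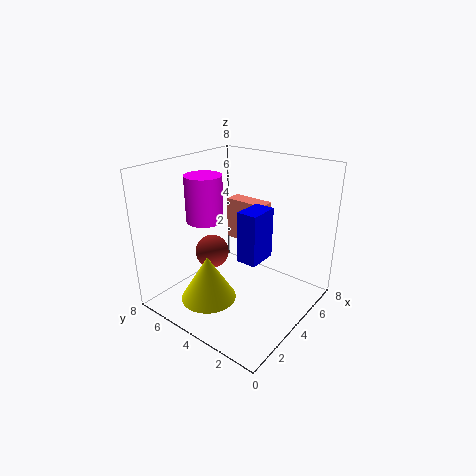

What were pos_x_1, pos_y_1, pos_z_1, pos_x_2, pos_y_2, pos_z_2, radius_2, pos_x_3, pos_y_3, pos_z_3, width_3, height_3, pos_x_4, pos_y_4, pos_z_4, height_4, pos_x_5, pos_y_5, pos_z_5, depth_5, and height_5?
pos_x_1 = 4
pos_y_1 = 6
pos_z_1 = 2.5
pos_x_2 = 3
pos_y_2 = 5.5
pos_z_2 = 5
radius_2 = 1
pos_x_3 = 2
pos_y_3 = 1.5
pos_z_3 = 4
width_3 = 1.5
height_3 = 2.5
pos_x_4 = 2
pos_y_4 = 4.5
pos_z_4 = 1
height_4 = 2.5
pos_x_5 = 5.5
pos_y_5 = 3.5
pos_z_5 = 3
depth_5 = 2.5
height_5 = 2.5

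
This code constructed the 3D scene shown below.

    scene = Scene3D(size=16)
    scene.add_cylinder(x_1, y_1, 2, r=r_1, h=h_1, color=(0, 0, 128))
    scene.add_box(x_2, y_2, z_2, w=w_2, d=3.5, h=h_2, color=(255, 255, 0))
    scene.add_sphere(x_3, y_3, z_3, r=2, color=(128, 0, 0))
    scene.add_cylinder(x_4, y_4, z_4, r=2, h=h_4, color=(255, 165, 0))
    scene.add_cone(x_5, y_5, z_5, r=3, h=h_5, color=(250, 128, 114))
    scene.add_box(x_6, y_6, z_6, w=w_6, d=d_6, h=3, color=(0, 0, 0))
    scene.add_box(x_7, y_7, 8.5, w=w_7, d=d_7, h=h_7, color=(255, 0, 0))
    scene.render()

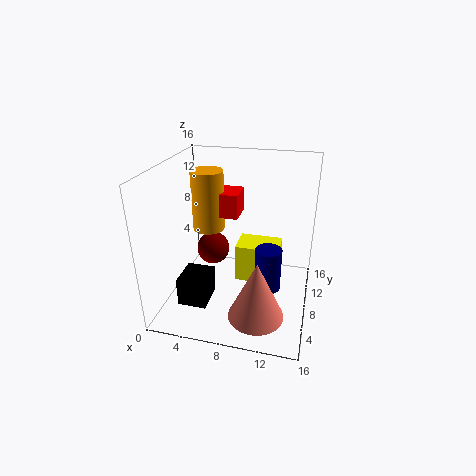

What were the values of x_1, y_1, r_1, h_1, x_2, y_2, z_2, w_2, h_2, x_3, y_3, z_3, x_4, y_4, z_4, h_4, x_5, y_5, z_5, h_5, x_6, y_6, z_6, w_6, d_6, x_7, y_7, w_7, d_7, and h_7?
x_1 = 11.5; y_1 = 8; r_1 = 1.5; h_1 = 5; x_2 = 7.5; y_2 = 8.5; z_2 = 2; w_2 = 5; h_2 = 4.5; x_3 = 4; y_3 = 11; z_3 = 4.5; x_4 = 3; y_4 = 12.5; z_4 = 6.5; h_4 = 7.5; x_5 = 11; y_5 = 4; z_5 = 1; h_5 = 6.5; x_6 = 3; y_6 = 2; z_6 = 2.5; w_6 = 3; d_6 = 3.5; x_7 = 3; y_7 = 11.5; w_7 = 4; d_7 = 3.5; h_7 = 3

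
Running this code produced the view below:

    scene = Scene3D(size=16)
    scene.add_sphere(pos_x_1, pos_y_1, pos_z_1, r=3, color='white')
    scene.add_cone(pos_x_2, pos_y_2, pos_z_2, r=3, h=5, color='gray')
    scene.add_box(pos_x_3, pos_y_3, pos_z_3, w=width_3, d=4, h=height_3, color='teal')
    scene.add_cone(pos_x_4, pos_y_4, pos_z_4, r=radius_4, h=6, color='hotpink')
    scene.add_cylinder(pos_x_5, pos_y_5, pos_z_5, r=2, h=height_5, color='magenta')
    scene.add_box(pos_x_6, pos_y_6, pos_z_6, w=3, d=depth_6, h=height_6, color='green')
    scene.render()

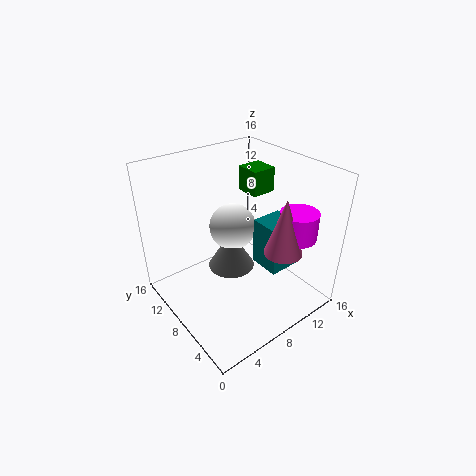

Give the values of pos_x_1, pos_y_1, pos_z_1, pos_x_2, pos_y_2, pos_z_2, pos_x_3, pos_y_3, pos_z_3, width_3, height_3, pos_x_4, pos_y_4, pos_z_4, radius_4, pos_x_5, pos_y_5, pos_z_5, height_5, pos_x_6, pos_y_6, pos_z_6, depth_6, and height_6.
pos_x_1 = 11, pos_y_1 = 13, pos_z_1 = 6, pos_x_2 = 10, pos_y_2 = 12, pos_z_2 = 1, pos_x_3 = 12, pos_y_3 = 6, pos_z_3 = 2, width_3 = 4, height_3 = 6, pos_x_4 = 10, pos_y_4 = 3, pos_z_4 = 8, radius_4 = 2, pos_x_5 = 12, pos_y_5 = 3, pos_z_5 = 9, height_5 = 3, pos_x_6 = 12, pos_y_6 = 10, pos_z_6 = 11, depth_6 = 3, height_6 = 3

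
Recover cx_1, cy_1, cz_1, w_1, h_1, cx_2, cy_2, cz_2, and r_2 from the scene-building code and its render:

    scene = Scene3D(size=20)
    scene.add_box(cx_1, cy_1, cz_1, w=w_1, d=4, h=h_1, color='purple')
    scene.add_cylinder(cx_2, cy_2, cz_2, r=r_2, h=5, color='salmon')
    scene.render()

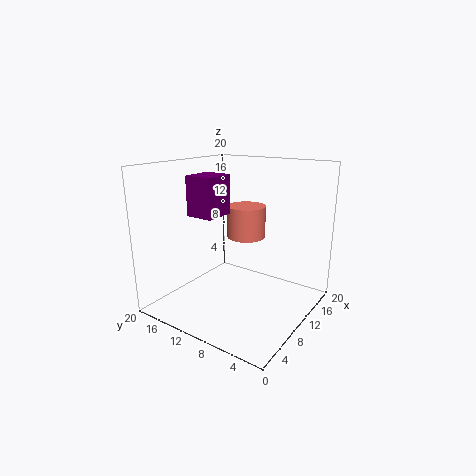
cx_1 = 6.5
cy_1 = 12
cz_1 = 13
w_1 = 4.5
h_1 = 5.5
cx_2 = 16
cy_2 = 12.5
cz_2 = 8
r_2 = 3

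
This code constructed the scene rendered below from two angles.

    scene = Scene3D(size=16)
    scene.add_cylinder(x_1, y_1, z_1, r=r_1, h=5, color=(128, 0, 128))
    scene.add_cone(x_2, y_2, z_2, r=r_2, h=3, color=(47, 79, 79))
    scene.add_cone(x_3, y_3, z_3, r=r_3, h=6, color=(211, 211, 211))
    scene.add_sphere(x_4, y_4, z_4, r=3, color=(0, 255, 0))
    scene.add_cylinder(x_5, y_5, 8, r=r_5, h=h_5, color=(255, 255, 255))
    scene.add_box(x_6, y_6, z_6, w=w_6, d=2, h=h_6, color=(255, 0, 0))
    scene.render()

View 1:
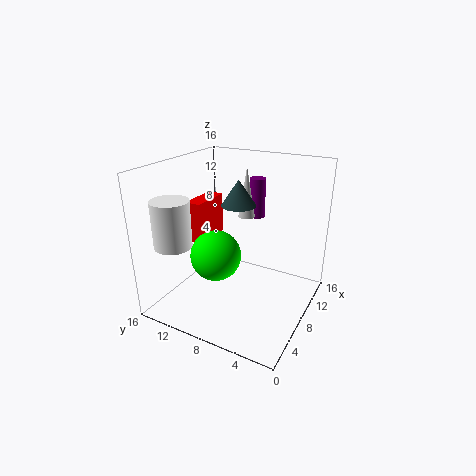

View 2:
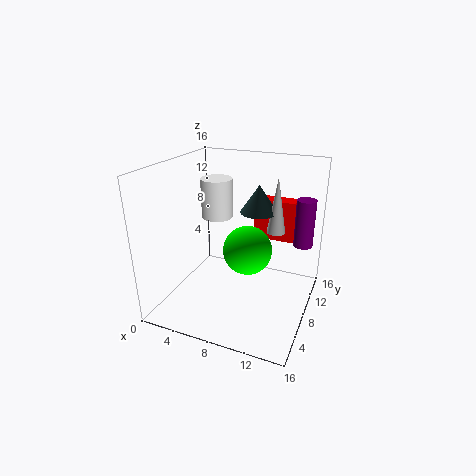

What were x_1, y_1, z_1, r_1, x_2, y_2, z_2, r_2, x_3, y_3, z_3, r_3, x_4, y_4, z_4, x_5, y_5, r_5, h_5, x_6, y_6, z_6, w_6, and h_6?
x_1 = 15, y_1 = 9, z_1 = 8, r_1 = 1, x_2 = 10, y_2 = 9, z_2 = 11, r_2 = 2, x_3 = 12, y_3 = 9, z_3 = 9, r_3 = 1, x_4 = 8, y_4 = 11, z_4 = 5, x_5 = 3, y_5 = 13, r_5 = 2, h_5 = 5, x_6 = 8, y_6 = 13, z_6 = 6, w_6 = 5, h_6 = 5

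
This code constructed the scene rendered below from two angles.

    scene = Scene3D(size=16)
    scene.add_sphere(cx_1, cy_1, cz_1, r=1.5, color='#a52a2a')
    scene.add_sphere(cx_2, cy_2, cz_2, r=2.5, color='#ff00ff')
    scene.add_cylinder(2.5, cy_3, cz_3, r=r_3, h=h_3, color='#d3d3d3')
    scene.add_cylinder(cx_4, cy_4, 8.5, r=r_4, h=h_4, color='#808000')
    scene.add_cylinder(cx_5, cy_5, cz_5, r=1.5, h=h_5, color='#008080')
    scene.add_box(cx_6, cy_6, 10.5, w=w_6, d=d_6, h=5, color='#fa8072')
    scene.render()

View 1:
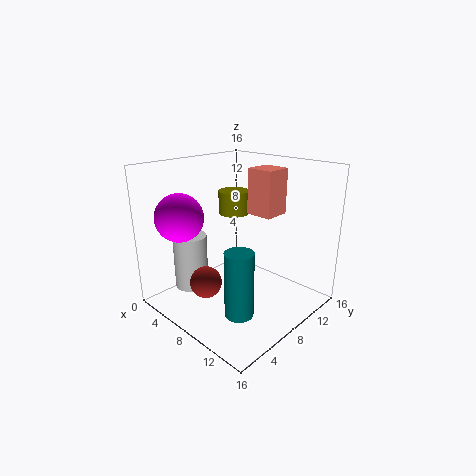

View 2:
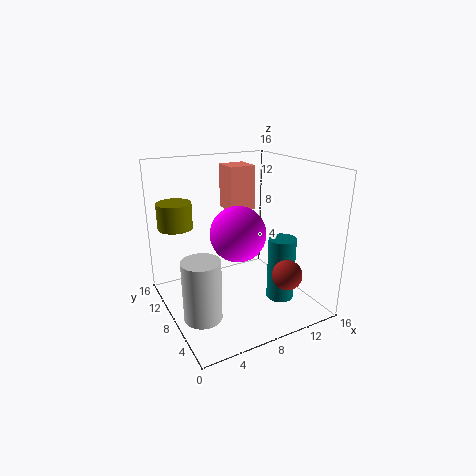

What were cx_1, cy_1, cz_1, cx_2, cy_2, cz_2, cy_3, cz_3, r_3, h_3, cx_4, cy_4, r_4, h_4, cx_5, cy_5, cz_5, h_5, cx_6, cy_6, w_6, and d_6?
cx_1 = 10; cy_1 = 1.5; cz_1 = 6; cx_2 = 5; cy_2 = 2.5; cz_2 = 11; cy_3 = 5.5; cz_3 = 1; r_3 = 2; h_3 = 6.5; cx_4 = 2.5; cy_4 = 13; r_4 = 2; h_4 = 3; cx_5 = 11.5; cy_5 = 4.5; cz_5 = 1.5; h_5 = 7; cx_6 = 8; cy_6 = 9.5; w_6 = 3; d_6 = 3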